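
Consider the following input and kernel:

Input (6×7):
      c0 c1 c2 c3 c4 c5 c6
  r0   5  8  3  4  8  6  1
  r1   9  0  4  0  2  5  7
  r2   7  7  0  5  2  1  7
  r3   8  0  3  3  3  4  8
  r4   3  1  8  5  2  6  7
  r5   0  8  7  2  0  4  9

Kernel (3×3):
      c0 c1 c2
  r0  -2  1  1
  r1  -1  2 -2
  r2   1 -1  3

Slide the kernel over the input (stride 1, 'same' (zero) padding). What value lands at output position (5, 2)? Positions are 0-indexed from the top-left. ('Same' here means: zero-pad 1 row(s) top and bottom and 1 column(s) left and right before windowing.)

The receptive field on the zero-padded input at this output position is [1 8 5 / 8 7 2 / 0 0 0]. Elementwise product with the kernel and sum: 1·-2 + 8·1 + 5·1 + 8·-1 + 7·2 + 2·-2 + 0·1 + 0·-1 + 0·3.

13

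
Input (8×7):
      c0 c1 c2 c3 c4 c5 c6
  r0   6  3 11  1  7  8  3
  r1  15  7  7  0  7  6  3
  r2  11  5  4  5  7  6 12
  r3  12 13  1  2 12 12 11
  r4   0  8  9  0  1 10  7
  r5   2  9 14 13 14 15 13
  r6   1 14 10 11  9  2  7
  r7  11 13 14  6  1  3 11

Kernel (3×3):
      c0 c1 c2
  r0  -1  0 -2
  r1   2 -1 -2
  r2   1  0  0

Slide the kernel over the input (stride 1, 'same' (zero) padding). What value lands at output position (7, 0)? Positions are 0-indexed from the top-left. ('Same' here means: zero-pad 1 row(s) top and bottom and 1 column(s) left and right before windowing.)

-65

The receptive field on the zero-padded input at this output position is [0 1 14 / 0 11 13 / 0 0 0]. Elementwise product with the kernel and sum: 0·-1 + 14·-2 + 0·2 + 11·-1 + 13·-2 + 0·1.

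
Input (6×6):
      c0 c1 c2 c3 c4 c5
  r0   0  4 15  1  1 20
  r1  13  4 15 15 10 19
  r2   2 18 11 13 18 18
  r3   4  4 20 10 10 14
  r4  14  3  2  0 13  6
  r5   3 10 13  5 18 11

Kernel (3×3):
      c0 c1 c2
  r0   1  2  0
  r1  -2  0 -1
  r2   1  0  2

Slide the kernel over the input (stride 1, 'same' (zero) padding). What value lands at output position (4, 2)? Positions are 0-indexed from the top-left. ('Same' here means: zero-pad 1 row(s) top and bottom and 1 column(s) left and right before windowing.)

58

The receptive field on the zero-padded input at this output position is [4 20 10 / 3 2 0 / 10 13 5]. Elementwise product with the kernel and sum: 4·1 + 20·2 + 3·-2 + 0·-1 + 10·1 + 5·2.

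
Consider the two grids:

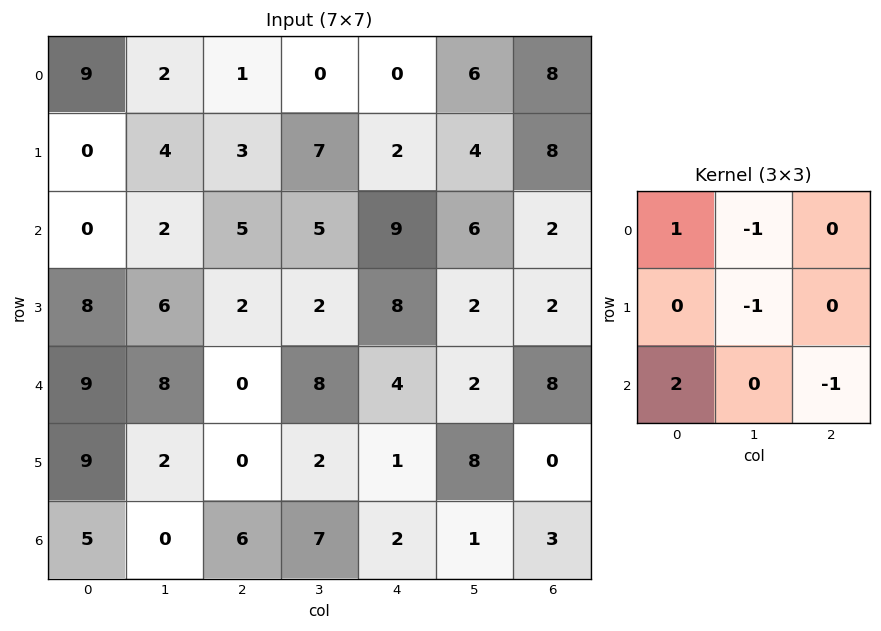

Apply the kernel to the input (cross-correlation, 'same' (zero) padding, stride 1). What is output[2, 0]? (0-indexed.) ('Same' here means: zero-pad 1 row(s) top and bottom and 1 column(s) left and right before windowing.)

The receptive field on the zero-padded input at this output position is [0 0 4 / 0 0 2 / 0 8 6]. Elementwise product with the kernel and sum: 0·1 + 0·-1 + 0·-1 + 0·2 + 6·-1.

-6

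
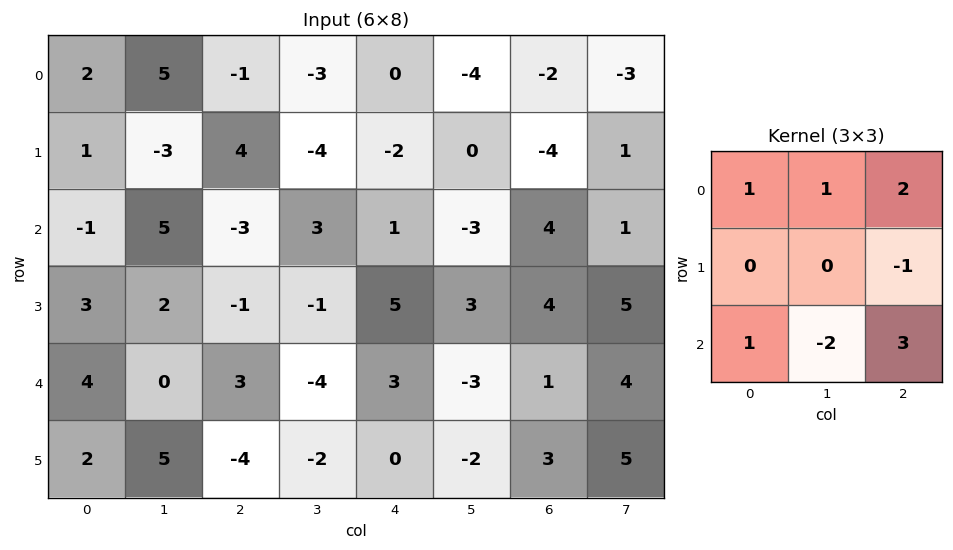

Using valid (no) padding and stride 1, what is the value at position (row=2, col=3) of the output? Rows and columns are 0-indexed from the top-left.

-24

The receptive field on the input at this output position is [3 1 -3 / -1 5 3 / -4 3 -3]. Elementwise product with the kernel and sum: 3·1 + 1·1 + -3·2 + 3·-1 + -4·1 + 3·-2 + -3·3.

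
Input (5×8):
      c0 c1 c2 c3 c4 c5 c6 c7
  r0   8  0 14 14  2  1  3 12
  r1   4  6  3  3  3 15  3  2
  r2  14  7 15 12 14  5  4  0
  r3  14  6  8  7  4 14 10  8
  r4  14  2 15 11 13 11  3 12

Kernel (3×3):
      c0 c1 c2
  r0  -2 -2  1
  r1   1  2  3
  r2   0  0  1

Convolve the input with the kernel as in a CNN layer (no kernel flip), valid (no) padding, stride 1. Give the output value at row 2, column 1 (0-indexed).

22

The receptive field on the input at this output position is [7 15 12 / 6 8 7 / 2 15 11]. Elementwise product with the kernel and sum: 7·-2 + 15·-2 + 12·1 + 6·1 + 8·2 + 7·3 + 11·1.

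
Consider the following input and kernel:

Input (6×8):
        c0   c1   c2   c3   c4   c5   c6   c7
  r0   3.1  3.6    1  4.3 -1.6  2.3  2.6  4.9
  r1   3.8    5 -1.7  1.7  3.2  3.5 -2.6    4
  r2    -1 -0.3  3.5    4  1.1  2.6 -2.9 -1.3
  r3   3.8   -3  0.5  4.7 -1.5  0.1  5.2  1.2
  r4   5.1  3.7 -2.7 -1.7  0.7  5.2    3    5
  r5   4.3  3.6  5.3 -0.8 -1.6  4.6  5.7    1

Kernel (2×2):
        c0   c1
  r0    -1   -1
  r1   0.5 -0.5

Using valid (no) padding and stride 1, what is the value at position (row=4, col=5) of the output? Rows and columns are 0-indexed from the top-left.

-8.75

The receptive field on the input at this output position is [5.2 3 / 4.6 5.7]. Elementwise product with the kernel and sum: 5.2·-1 + 3·-1 + 4.6·0.5 + 5.7·-0.5.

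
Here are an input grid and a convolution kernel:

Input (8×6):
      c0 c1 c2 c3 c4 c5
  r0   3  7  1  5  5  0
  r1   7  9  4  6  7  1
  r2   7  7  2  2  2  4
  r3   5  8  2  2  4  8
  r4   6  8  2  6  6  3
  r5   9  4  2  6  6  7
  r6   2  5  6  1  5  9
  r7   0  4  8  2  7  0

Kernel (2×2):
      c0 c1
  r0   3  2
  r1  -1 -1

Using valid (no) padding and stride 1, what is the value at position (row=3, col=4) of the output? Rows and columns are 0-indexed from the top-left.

The receptive field on the input at this output position is [4 8 / 6 3]. Elementwise product with the kernel and sum: 4·3 + 8·2 + 6·-1 + 3·-1.

19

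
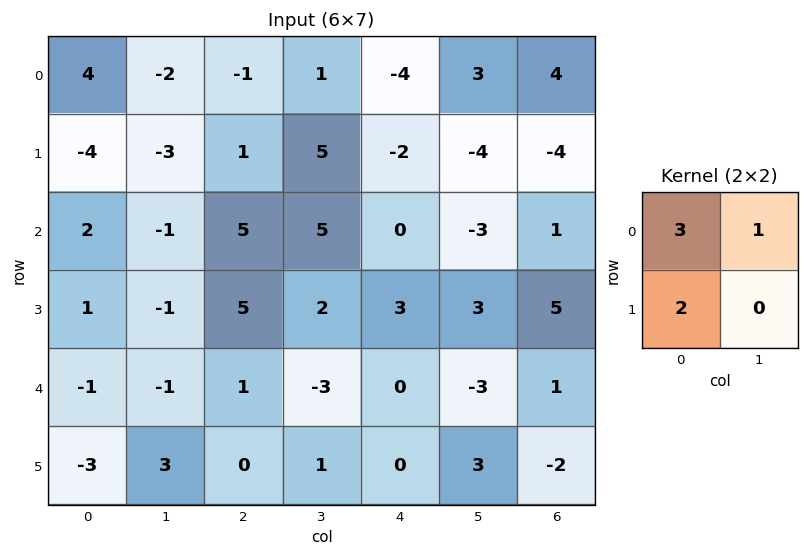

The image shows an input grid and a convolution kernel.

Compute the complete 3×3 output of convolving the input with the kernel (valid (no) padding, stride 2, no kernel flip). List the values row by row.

Output[0,0]: The receptive field on the input at this output position is [4 -2 / -4 -3]. Elementwise product with the kernel and sum: 4·3 + -2·1 + -4·2.

2 0 -13
7 30 3
-10 0 -3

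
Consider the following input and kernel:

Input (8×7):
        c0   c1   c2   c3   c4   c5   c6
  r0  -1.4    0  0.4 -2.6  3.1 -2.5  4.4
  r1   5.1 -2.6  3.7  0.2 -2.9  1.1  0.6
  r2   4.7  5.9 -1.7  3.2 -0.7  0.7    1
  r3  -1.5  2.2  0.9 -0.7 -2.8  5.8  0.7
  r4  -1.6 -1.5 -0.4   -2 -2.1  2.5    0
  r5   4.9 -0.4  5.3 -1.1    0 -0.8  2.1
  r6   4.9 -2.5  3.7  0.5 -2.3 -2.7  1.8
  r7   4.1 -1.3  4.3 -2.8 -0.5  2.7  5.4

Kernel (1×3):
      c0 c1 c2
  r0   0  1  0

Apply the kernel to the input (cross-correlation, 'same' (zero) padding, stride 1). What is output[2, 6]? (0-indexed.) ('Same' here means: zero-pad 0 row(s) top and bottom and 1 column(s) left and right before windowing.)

1

The receptive field on the zero-padded input at this output position is [0.7 1 0]. Elementwise product with the kernel and sum: 1·1.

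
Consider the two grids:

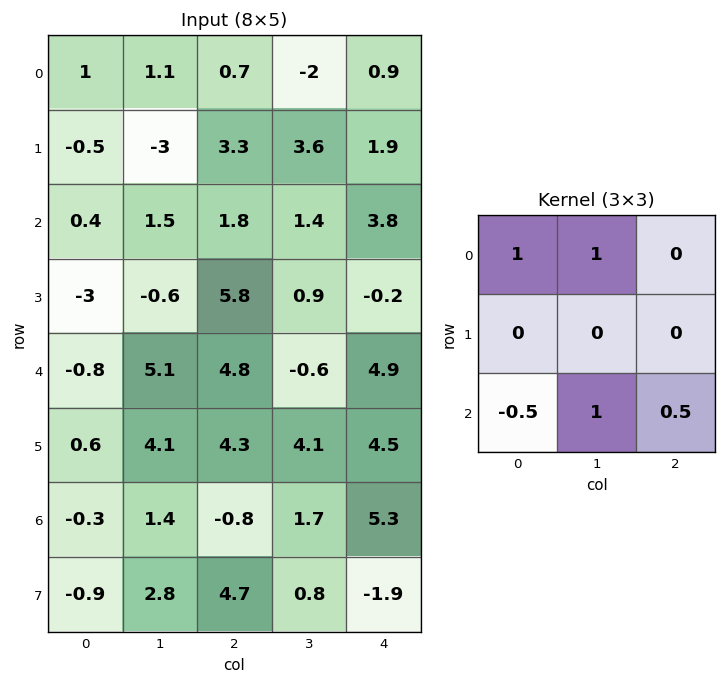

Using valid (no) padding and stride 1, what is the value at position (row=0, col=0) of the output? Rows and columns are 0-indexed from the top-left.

4.3

The receptive field on the input at this output position is [1 1.1 0.7 / -0.5 -3 3.3 / 0.4 1.5 1.8]. Elementwise product with the kernel and sum: 1·1 + 1.1·1 + 0.4·-0.5 + 1.5·1 + 1.8·0.5.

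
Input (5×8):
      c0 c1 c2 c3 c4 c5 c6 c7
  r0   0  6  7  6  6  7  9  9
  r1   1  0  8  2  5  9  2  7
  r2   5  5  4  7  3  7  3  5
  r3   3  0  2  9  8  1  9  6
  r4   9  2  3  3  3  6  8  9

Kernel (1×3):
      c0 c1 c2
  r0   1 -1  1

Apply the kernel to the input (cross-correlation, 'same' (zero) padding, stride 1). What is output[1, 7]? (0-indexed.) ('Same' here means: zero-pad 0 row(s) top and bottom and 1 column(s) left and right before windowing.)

The receptive field on the zero-padded input at this output position is [2 7 0]. Elementwise product with the kernel and sum: 2·1 + 7·-1 + 0·1.

-5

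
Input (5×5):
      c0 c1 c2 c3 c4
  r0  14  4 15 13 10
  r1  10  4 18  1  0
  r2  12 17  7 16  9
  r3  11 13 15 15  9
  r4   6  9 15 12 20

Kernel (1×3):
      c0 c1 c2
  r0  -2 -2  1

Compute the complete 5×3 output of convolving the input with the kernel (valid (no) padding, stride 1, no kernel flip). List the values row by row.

Output[0,0]: The receptive field on the input at this output position is [14 4 15]. Elementwise product with the kernel and sum: 14·-2 + 4·-2 + 15·1.

-21 -25 -46
-10 -43 -38
-51 -32 -37
-33 -41 -51
-15 -36 -34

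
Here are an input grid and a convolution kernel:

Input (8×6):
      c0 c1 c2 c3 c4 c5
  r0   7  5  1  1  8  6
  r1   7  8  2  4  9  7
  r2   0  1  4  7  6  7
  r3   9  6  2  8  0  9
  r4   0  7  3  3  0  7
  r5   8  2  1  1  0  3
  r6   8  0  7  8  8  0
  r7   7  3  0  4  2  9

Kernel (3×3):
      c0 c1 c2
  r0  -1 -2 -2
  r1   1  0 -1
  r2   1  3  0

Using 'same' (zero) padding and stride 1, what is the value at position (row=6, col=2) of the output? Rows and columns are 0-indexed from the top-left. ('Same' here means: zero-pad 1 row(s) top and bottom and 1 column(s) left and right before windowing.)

The receptive field on the zero-padded input at this output position is [2 1 1 / 0 7 8 / 3 0 4]. Elementwise product with the kernel and sum: 2·-1 + 1·-2 + 1·-2 + 0·1 + 8·-1 + 3·1 + 0·3.

-11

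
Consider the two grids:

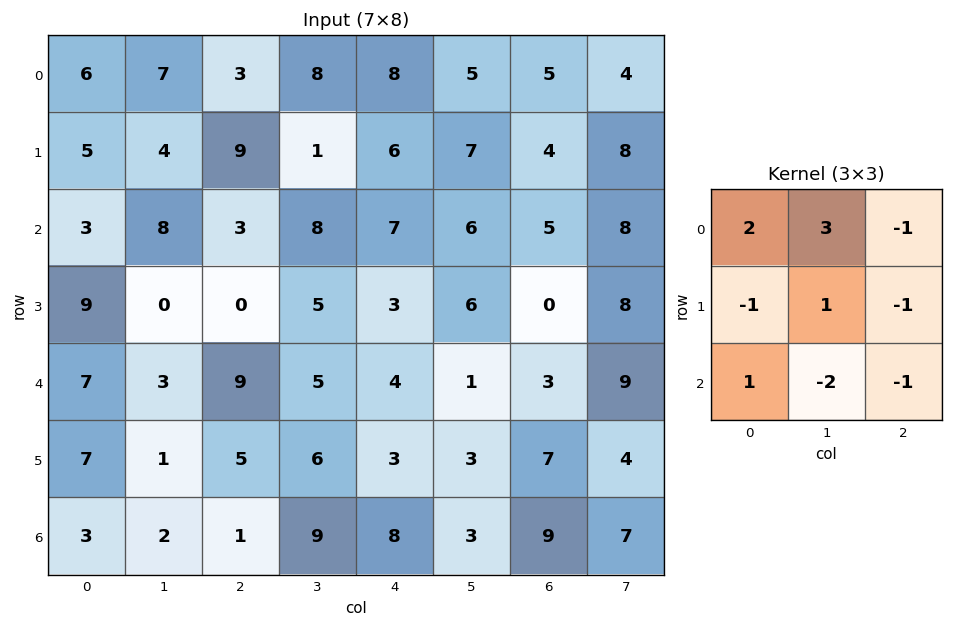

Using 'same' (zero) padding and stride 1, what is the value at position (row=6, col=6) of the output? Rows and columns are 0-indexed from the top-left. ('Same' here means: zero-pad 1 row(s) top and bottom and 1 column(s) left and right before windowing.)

22

The receptive field on the zero-padded input at this output position is [3 7 4 / 3 9 7 / 0 0 0]. Elementwise product with the kernel and sum: 3·2 + 7·3 + 4·-1 + 3·-1 + 9·1 + 7·-1 + 0·1 + 0·-2 + 0·-1.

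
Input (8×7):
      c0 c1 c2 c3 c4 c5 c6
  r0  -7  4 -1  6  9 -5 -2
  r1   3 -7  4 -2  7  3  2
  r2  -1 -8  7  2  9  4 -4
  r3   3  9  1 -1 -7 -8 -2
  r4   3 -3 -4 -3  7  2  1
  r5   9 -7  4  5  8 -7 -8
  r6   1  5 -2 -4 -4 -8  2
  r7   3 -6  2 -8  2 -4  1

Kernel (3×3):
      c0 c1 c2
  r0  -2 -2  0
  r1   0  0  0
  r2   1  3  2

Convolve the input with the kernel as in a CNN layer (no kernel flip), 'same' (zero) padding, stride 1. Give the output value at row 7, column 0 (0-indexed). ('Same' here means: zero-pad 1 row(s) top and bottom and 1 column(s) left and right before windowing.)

The receptive field on the zero-padded input at this output position is [0 1 5 / 0 3 -6 / 0 0 0]. Elementwise product with the kernel and sum: 0·-2 + 1·-2 + 0·1 + 0·3 + 0·2.

-2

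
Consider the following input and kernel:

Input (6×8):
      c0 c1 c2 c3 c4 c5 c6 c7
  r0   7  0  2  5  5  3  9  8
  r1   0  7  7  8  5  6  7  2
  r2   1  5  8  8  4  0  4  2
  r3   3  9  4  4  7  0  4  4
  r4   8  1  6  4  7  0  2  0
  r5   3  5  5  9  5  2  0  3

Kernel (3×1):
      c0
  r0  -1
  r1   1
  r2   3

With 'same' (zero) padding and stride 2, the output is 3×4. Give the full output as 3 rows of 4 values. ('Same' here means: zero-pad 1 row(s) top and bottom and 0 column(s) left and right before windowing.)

7 23 20 30
10 13 20 9
14 17 15 -2

Output[0,0]: The receptive field on the zero-padded input at this output position is [0 / 7 / 0]. Elementwise product with the kernel and sum: 0·-1 + 7·1 + 0·3.
Output[0,1]: The receptive field on the zero-padded input at this output position is [0 / 2 / 7]. Elementwise product with the kernel and sum: 0·-1 + 2·1 + 7·3.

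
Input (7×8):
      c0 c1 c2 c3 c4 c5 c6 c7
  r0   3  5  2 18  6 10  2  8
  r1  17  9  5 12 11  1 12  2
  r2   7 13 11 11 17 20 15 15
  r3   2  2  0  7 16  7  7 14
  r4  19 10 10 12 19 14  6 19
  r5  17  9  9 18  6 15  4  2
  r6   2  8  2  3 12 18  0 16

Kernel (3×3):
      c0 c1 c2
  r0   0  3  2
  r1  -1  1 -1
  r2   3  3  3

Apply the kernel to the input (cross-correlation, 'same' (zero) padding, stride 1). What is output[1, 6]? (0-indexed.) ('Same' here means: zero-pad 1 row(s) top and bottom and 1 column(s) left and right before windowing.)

181

The receptive field on the zero-padded input at this output position is [10 2 8 / 1 12 2 / 20 15 15]. Elementwise product with the kernel and sum: 2·3 + 8·2 + 1·-1 + 12·1 + 2·-1 + 20·3 + 15·3 + 15·3.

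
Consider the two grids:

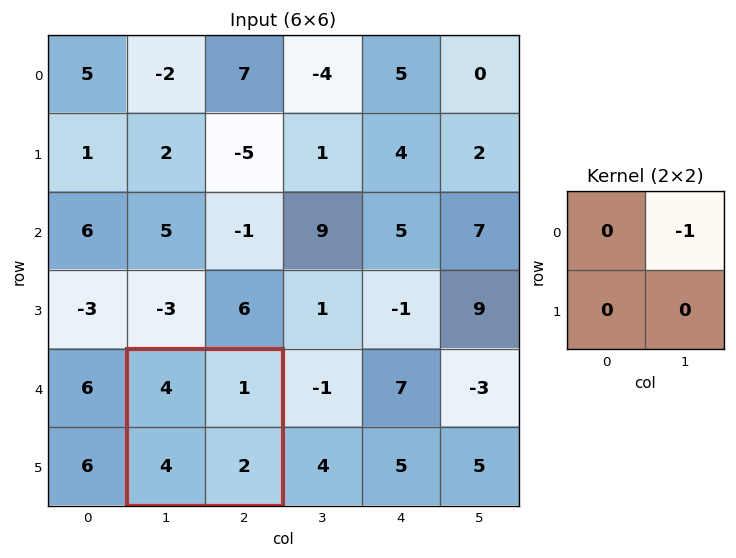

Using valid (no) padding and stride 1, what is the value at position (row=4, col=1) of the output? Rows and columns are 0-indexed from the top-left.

The receptive field on the input at this output position is [4 1 / 4 2]. Elementwise product with the kernel and sum: 1·-1.

-1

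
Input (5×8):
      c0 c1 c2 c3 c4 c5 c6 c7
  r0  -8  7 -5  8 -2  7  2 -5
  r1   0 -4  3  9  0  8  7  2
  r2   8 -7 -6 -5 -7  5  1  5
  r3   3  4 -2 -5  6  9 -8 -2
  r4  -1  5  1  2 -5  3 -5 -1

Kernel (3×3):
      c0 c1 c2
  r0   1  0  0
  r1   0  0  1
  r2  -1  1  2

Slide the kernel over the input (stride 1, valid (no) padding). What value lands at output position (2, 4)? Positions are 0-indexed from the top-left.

-17

The receptive field on the input at this output position is [-7 5 1 / 6 9 -8 / -5 3 -5]. Elementwise product with the kernel and sum: -7·1 + -8·1 + -5·-1 + 3·1 + -5·2.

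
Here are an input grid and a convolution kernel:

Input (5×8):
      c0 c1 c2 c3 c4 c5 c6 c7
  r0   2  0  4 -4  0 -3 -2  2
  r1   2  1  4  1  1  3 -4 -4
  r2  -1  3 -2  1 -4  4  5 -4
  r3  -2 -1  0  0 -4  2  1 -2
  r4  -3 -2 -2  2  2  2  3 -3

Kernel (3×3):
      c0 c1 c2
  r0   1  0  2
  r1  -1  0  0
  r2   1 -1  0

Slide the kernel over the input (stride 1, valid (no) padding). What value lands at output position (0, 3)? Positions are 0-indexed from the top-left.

-6

The receptive field on the input at this output position is [-4 0 -3 / 1 1 3 / 1 -4 4]. Elementwise product with the kernel and sum: -4·1 + -3·2 + 1·-1 + 1·1 + -4·-1.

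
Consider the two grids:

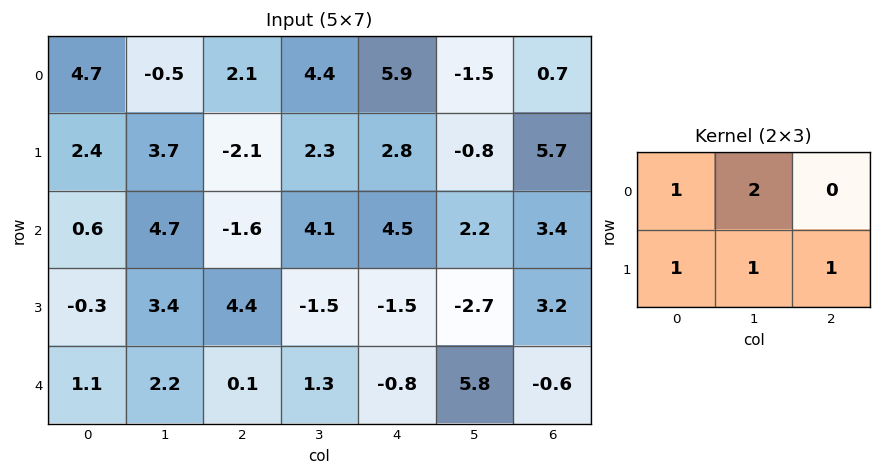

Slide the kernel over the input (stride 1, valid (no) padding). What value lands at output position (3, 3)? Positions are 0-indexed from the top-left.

The receptive field on the input at this output position is [-1.5 -1.5 -2.7 / 1.3 -0.8 5.8]. Elementwise product with the kernel and sum: -1.5·1 + -1.5·2 + 1.3·1 + -0.8·1 + 5.8·1.

1.8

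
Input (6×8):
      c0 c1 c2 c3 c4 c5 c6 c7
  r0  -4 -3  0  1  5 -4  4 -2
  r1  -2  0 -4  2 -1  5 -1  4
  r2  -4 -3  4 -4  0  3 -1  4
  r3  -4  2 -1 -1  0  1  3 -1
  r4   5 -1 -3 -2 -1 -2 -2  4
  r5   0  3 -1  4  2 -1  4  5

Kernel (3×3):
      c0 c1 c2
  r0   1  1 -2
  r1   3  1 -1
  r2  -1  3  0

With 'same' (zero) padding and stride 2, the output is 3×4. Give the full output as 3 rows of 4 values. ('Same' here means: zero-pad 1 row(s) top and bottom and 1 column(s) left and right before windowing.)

Output[0,0]: The receptive field on the zero-padded input at this output position is [0 0 0 / 0 -4 -3 / 0 -2 0]. Elementwise product with the kernel and sum: 0·1 + 0·1 + 0·-2 + 0·3 + -4·1 + -3·-1 + 0·-1 + -2·3.
Output[0,1]: The receptive field on the zero-padded input at this output position is [0 0 0 / -3 0 1 / 0 -4 2]. Elementwise product with the kernel and sum: 0·1 + 0·1 + 0·-2 + -3·3 + 0·1 + 1·-1 + 0·-1 + -4·3.

-7 -22 7 -14
-15 -14 -23 8
-2 -7 -6 7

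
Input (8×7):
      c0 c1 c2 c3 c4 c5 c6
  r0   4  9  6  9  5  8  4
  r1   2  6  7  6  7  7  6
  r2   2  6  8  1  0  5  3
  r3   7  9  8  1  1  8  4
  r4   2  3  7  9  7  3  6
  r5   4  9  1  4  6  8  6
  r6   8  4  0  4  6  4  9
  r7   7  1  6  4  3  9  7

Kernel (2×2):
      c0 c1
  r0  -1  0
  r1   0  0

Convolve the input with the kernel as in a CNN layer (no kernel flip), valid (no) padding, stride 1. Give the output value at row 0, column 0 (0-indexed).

The receptive field on the input at this output position is [4 9 / 2 6]. Elementwise product with the kernel and sum: 4·-1.

-4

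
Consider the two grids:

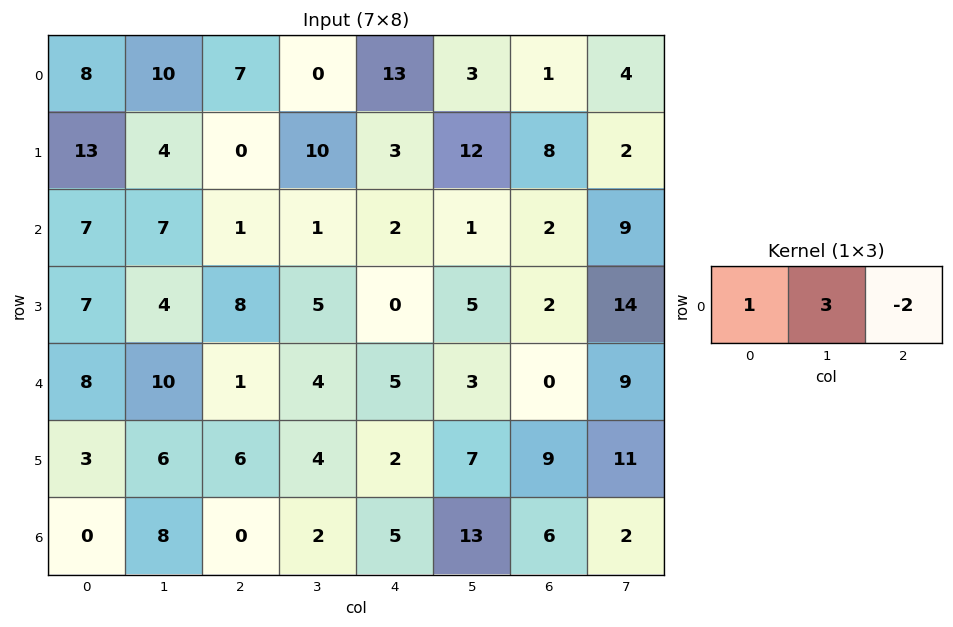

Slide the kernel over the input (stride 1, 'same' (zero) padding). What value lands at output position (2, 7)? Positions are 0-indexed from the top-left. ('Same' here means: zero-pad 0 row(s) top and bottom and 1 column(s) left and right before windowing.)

29

The receptive field on the zero-padded input at this output position is [2 9 0]. Elementwise product with the kernel and sum: 2·1 + 9·3 + 0·-2.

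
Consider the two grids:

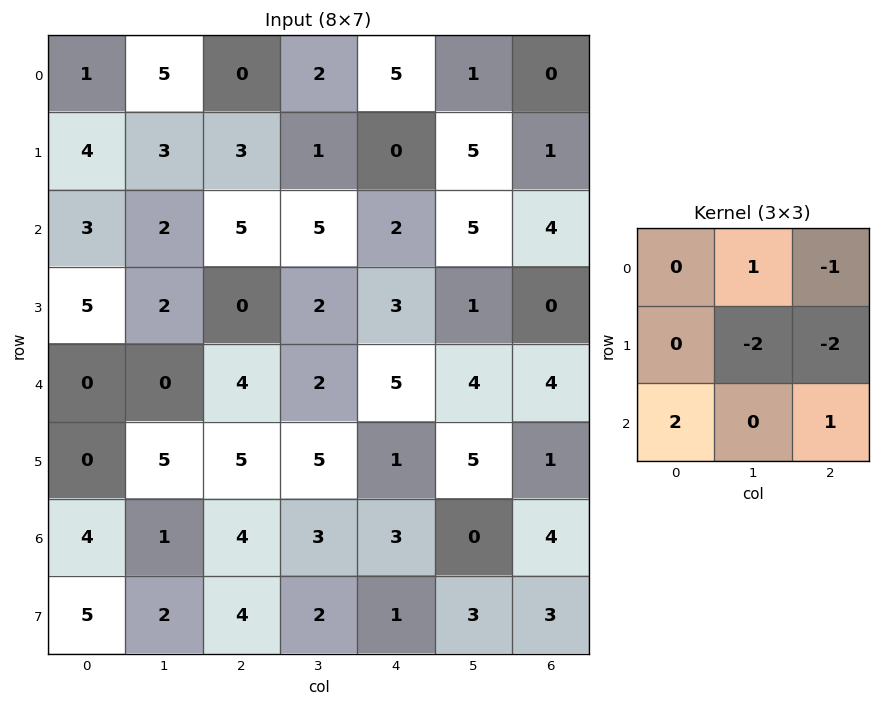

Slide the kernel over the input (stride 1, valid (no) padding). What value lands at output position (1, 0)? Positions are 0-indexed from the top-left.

-4

The receptive field on the input at this output position is [4 3 3 / 3 2 5 / 5 2 0]. Elementwise product with the kernel and sum: 3·1 + 3·-1 + 2·-2 + 5·-2 + 5·2 + 0·1.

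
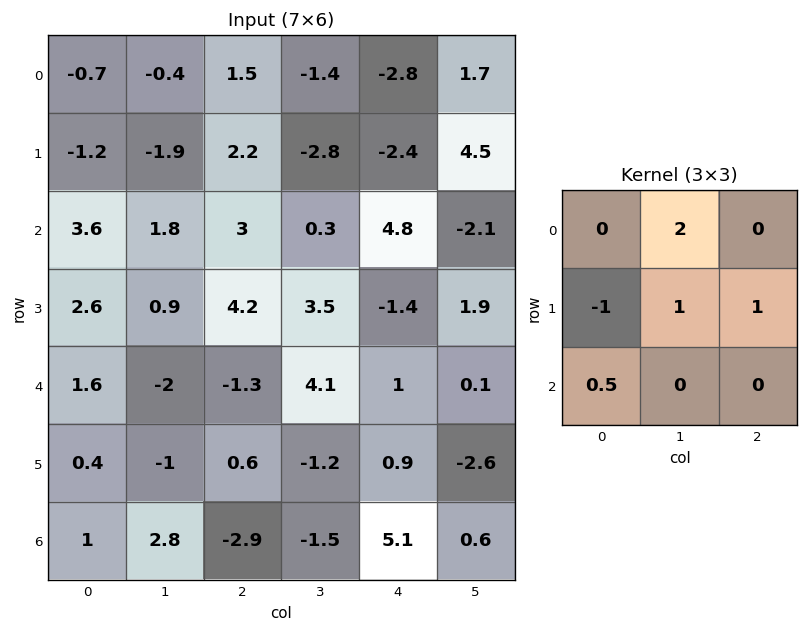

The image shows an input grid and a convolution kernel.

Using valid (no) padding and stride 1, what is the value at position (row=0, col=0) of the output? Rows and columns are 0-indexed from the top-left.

2.5

The receptive field on the input at this output position is [-0.7 -0.4 1.5 / -1.2 -1.9 2.2 / 3.6 1.8 3]. Elementwise product with the kernel and sum: -0.4·2 + -1.2·-1 + -1.9·1 + 2.2·1 + 3.6·0.5.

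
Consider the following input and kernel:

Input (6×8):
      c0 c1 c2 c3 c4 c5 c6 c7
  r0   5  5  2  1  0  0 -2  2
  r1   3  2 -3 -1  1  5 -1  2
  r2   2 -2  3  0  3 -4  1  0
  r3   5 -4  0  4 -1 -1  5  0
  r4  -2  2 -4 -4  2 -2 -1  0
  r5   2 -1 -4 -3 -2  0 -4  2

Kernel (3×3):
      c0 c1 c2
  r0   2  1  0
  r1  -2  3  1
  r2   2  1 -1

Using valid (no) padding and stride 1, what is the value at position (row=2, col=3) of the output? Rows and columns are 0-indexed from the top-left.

The receptive field on the input at this output position is [0 3 -4 / 4 -1 -1 / -4 2 -2]. Elementwise product with the kernel and sum: 0·2 + 3·1 + 4·-2 + -1·3 + -1·1 + -4·2 + 2·1 + -2·-1.

-13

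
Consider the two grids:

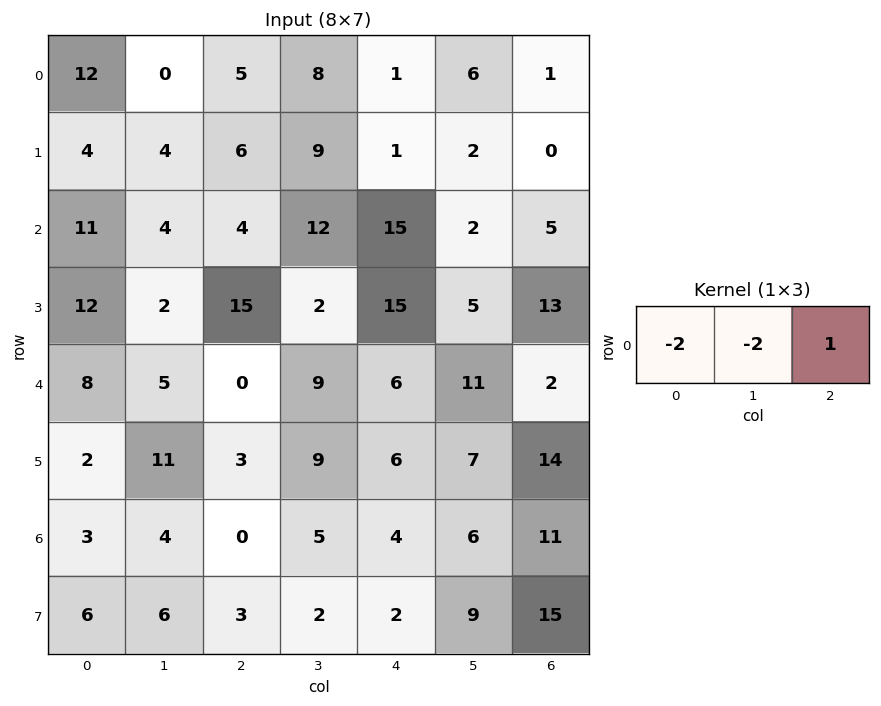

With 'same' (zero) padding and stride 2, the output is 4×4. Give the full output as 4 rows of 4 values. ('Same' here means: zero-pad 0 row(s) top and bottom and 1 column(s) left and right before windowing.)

-24 -2 -12 -14
-18 -4 -52 -14
-11 -1 -19 -26
-2 -3 -12 -34

Output[0,0]: The receptive field on the zero-padded input at this output position is [0 12 0]. Elementwise product with the kernel and sum: 0·-2 + 12·-2 + 0·1.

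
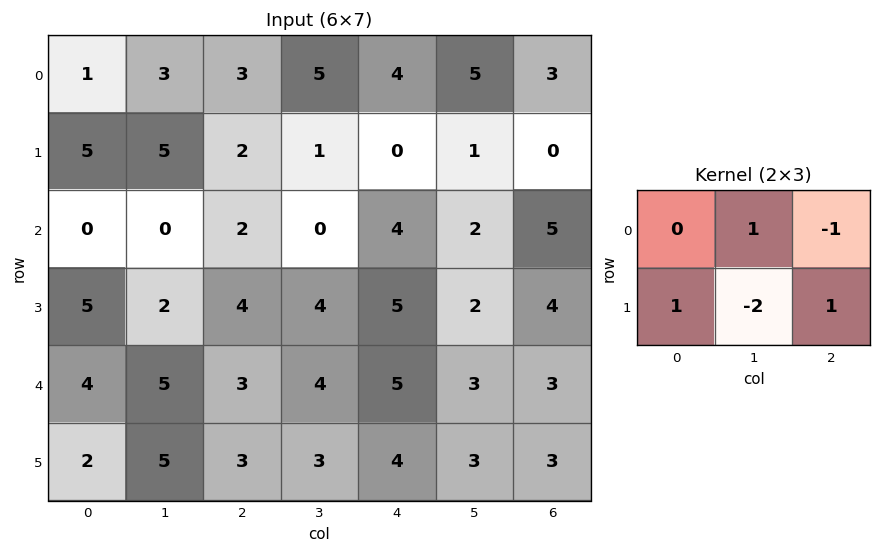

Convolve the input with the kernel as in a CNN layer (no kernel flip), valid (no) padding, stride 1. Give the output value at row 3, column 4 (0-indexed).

The receptive field on the input at this output position is [5 2 4 / 5 3 3]. Elementwise product with the kernel and sum: 2·1 + 4·-1 + 5·1 + 3·-2 + 3·1.

0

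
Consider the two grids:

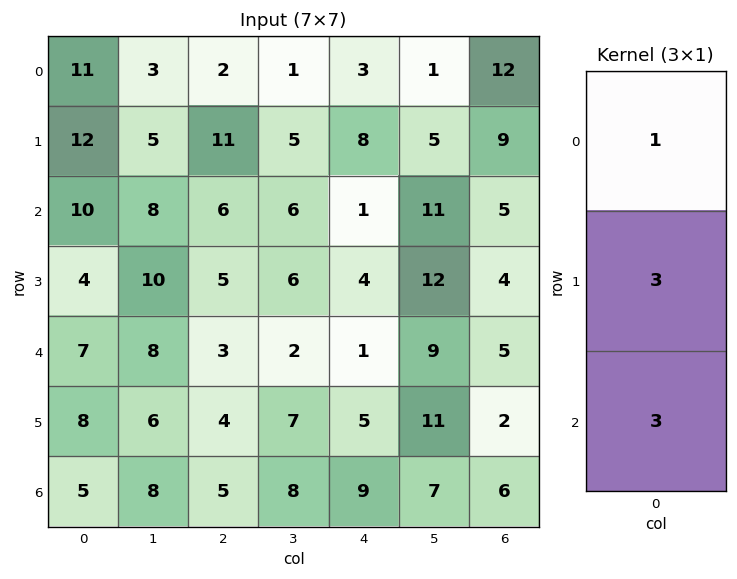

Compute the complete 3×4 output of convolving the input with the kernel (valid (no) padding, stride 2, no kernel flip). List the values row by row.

77 53 30 54
43 30 16 32
46 30 43 29

Output[0,0]: The receptive field on the input at this output position is [11 / 12 / 10]. Elementwise product with the kernel and sum: 11·1 + 12·3 + 10·3.
Output[0,1]: The receptive field on the input at this output position is [2 / 11 / 6]. Elementwise product with the kernel and sum: 2·1 + 11·3 + 6·3.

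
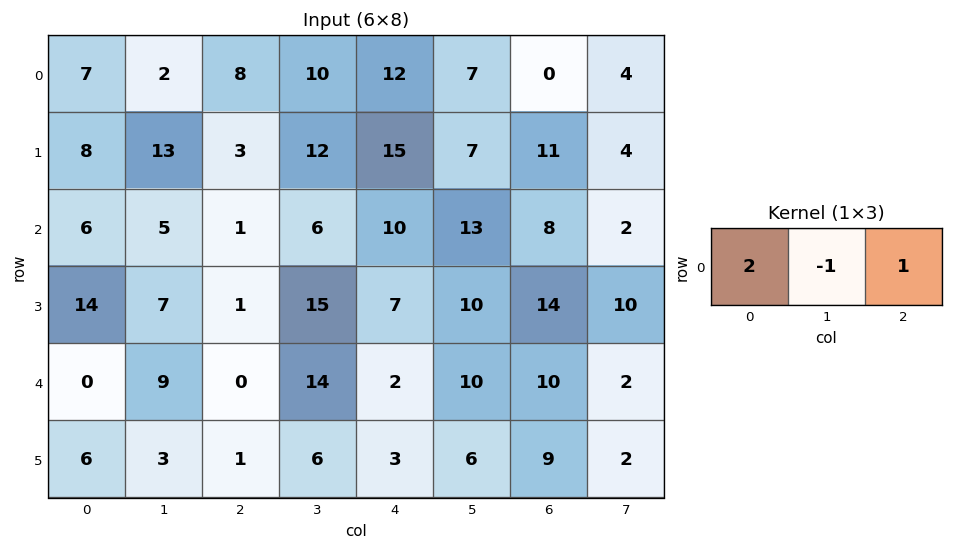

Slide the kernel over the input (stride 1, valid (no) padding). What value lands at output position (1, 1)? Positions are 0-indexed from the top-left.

The receptive field on the input at this output position is [13 3 12]. Elementwise product with the kernel and sum: 13·2 + 3·-1 + 12·1.

35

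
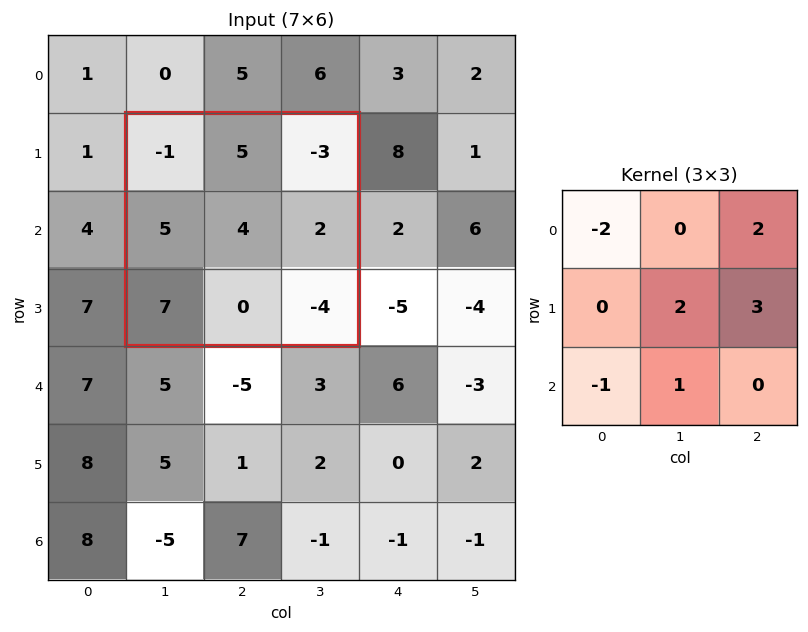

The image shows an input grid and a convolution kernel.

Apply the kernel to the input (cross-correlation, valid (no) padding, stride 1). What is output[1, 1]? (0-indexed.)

3

The receptive field on the input at this output position is [-1 5 -3 / 5 4 2 / 7 0 -4]. Elementwise product with the kernel and sum: -1·-2 + -3·2 + 4·2 + 2·3 + 7·-1 + 0·1.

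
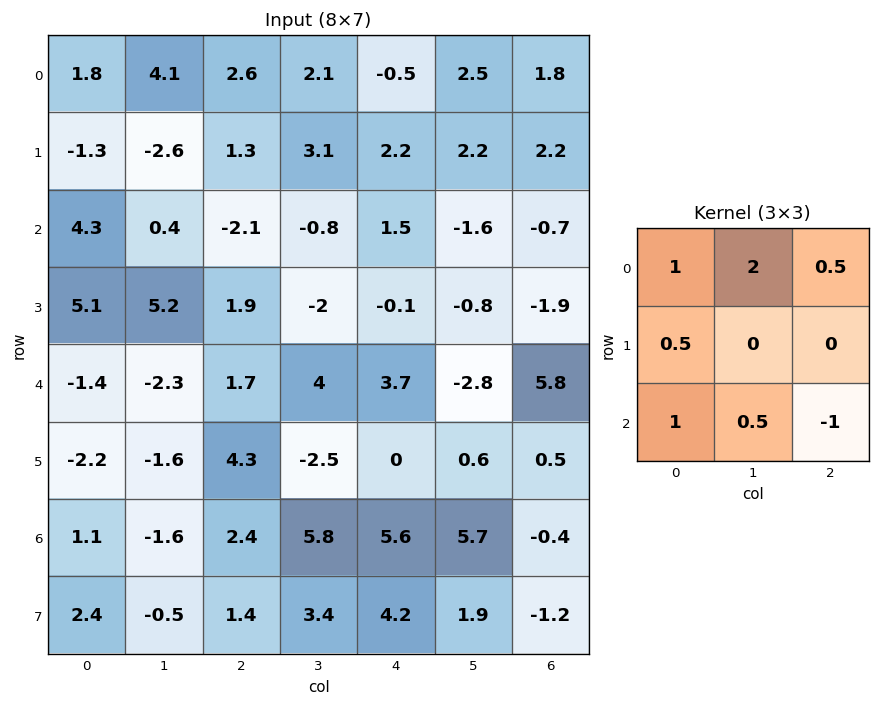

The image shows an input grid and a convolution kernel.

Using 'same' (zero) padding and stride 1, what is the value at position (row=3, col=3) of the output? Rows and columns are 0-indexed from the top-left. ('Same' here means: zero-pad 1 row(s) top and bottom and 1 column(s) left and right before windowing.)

-2

The receptive field on the zero-padded input at this output position is [-2.1 -0.8 1.5 / 1.9 -2 -0.1 / 1.7 4 3.7]. Elementwise product with the kernel and sum: -2.1·1 + -0.8·2 + 1.5·0.5 + 1.9·0.5 + 1.7·1 + 4·0.5 + 3.7·-1.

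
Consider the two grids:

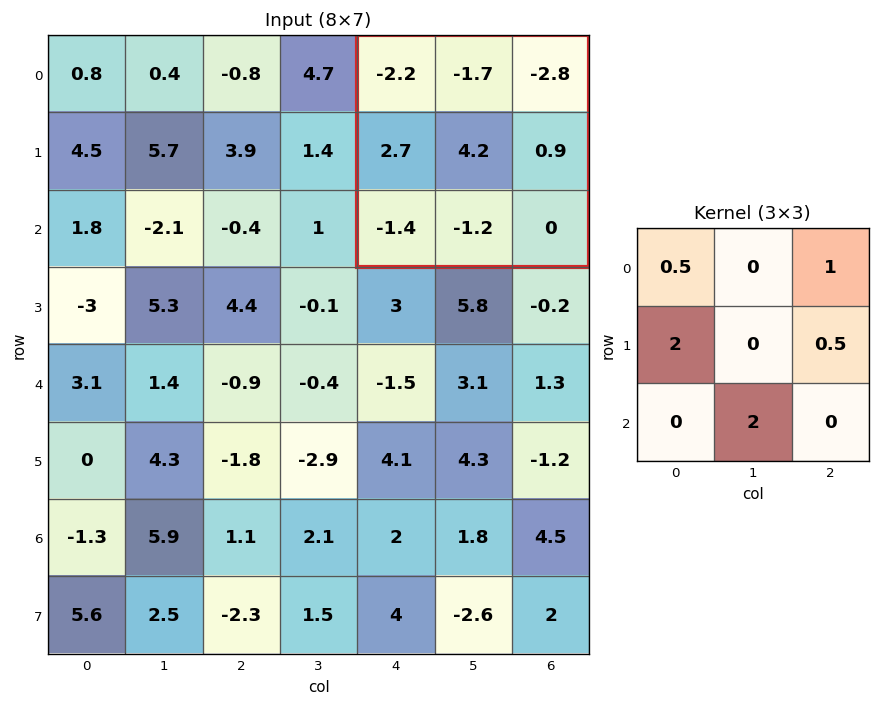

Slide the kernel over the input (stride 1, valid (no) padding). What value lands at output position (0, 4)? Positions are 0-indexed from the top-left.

-0.45

The receptive field on the input at this output position is [-2.2 -1.7 -2.8 / 2.7 4.2 0.9 / -1.4 -1.2 0]. Elementwise product with the kernel and sum: -2.2·0.5 + -2.8·1 + 2.7·2 + 0.9·0.5 + -1.2·2.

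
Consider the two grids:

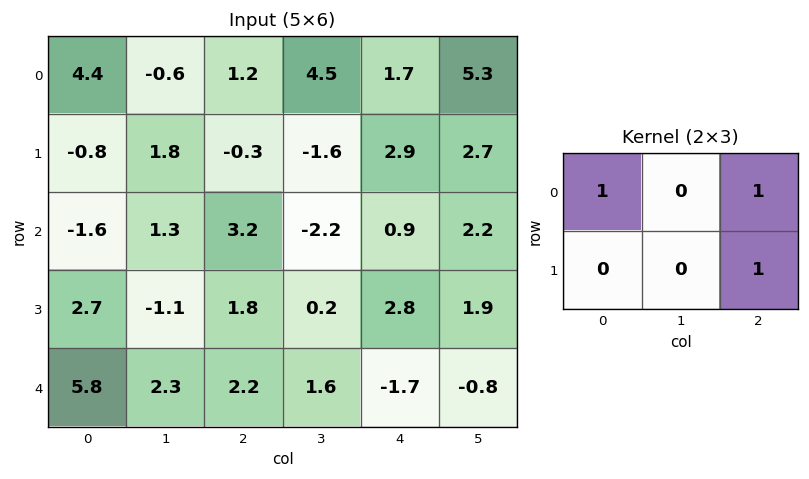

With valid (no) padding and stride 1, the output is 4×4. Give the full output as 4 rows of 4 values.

Output[0,0]: The receptive field on the input at this output position is [4.4 -0.6 1.2 / -0.8 1.8 -0.3]. Elementwise product with the kernel and sum: 4.4·1 + 1.2·1 + -0.3·1.

5.3 2.3 5.8 12.5
2.1 -2 3.5 3.3
3.4 -0.7 6.9 1.9
6.7 0.7 2.9 1.3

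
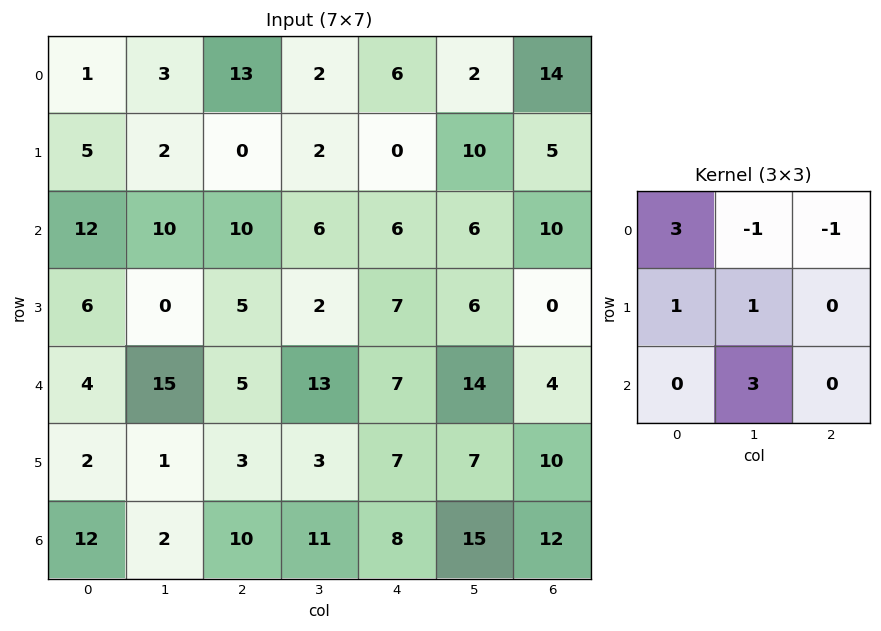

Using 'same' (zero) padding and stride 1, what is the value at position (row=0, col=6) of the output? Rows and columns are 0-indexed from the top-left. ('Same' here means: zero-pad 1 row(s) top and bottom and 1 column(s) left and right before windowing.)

31

The receptive field on the zero-padded input at this output position is [0 0 0 / 2 14 0 / 10 5 0]. Elementwise product with the kernel and sum: 0·3 + 0·-1 + 0·-1 + 2·1 + 14·1 + 5·3.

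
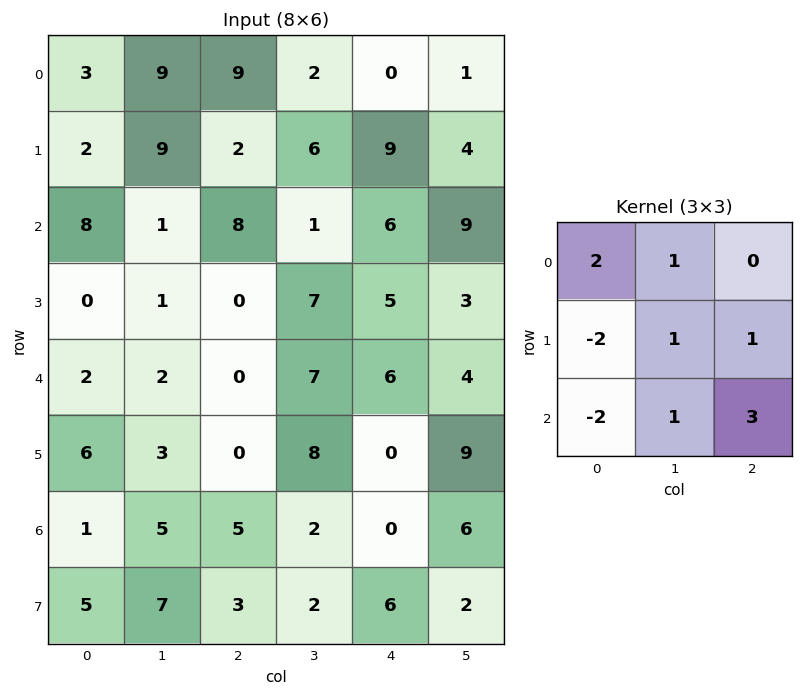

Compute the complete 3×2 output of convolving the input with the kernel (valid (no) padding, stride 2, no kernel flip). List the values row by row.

Output[0,0]: The receptive field on the input at this output position is [3 9 9 / 2 9 2 / 8 1 8]. Elementwise product with the kernel and sum: 3·2 + 9·1 + 2·-2 + 9·1 + 2·1 + 8·-2 + 1·1 + 8·3.

31 34
16 54
15 7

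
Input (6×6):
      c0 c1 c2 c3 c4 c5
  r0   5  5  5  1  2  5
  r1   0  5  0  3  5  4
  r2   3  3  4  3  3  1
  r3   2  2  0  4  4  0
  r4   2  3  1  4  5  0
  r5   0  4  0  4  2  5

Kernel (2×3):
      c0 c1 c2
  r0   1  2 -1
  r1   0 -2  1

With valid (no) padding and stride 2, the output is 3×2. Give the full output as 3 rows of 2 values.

Output[0,0]: The receptive field on the input at this output position is [5 5 5 / 0 5 0]. Elementwise product with the kernel and sum: 5·1 + 5·2 + 5·-1 + 5·-2 + 0·1.

0 4
1 3
-1 -2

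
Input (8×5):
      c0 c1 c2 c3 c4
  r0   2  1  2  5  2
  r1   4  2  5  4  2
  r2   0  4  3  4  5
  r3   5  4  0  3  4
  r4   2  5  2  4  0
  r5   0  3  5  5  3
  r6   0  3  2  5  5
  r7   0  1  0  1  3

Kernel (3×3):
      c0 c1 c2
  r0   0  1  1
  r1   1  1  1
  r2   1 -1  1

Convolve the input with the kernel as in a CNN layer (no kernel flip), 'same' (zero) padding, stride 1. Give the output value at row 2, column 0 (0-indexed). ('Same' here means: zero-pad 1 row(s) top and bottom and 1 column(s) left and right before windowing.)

9

The receptive field on the zero-padded input at this output position is [0 4 2 / 0 0 4 / 0 5 4]. Elementwise product with the kernel and sum: 4·1 + 2·1 + 0·1 + 0·1 + 4·1 + 0·1 + 5·-1 + 4·1.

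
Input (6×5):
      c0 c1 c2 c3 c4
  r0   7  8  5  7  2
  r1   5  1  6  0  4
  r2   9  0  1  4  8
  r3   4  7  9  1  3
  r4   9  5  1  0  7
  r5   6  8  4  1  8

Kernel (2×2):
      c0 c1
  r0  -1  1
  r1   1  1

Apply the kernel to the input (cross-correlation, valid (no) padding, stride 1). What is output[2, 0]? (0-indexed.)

The receptive field on the input at this output position is [9 0 / 4 7]. Elementwise product with the kernel and sum: 9·-1 + 0·1 + 4·1 + 7·1.

2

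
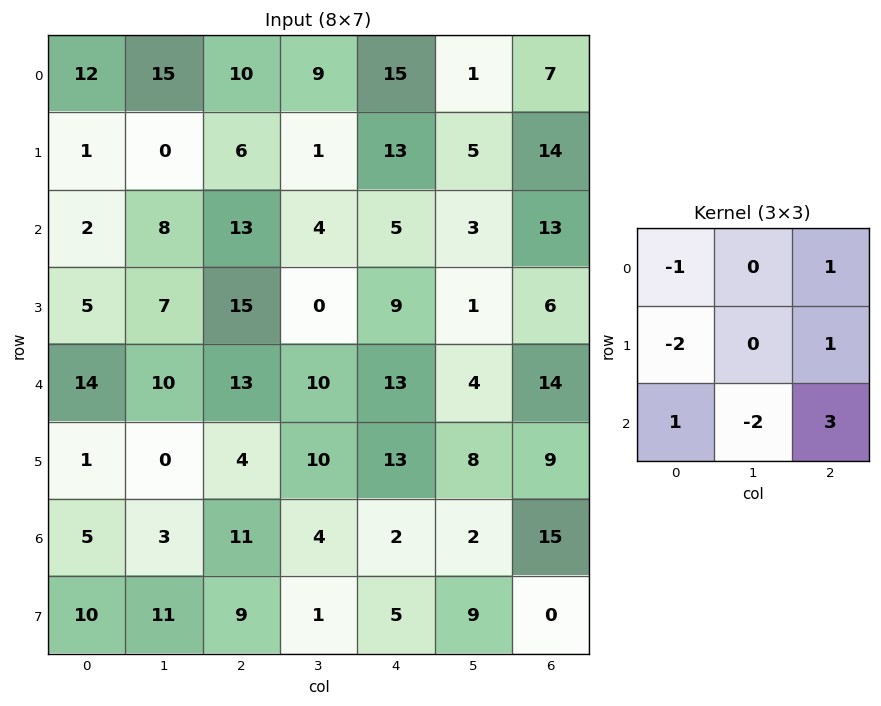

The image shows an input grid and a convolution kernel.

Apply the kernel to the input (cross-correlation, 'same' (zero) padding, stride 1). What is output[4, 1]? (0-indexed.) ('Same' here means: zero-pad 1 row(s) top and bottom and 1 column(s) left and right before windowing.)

8

The receptive field on the zero-padded input at this output position is [5 7 15 / 14 10 13 / 1 0 4]. Elementwise product with the kernel and sum: 5·-1 + 15·1 + 14·-2 + 13·1 + 1·1 + 0·-2 + 4·3.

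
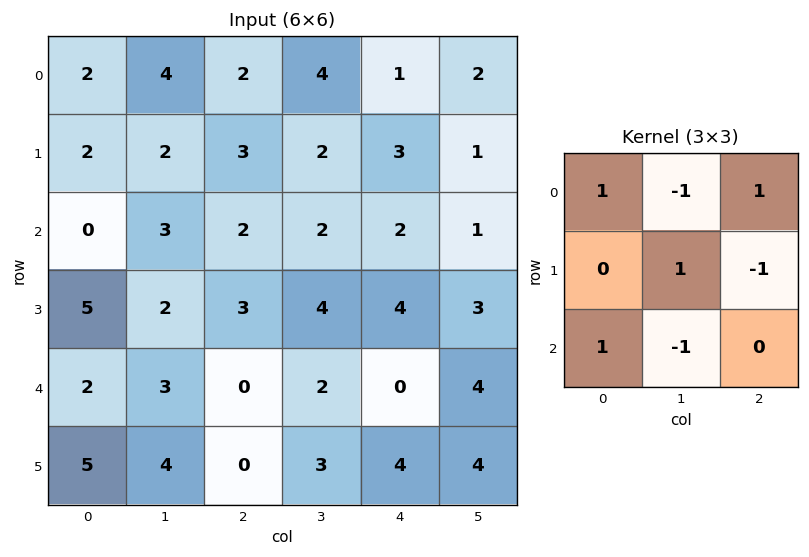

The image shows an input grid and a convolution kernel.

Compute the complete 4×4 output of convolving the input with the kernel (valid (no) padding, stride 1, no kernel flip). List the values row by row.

-4 8 -2 7
7 0 3 1
-3 5 0 4
10 5 2 -2

Output[0,0]: The receptive field on the input at this output position is [2 4 2 / 2 2 3 / 0 3 2]. Elementwise product with the kernel and sum: 2·1 + 4·-1 + 2·1 + 2·1 + 3·-1 + 0·1 + 3·-1.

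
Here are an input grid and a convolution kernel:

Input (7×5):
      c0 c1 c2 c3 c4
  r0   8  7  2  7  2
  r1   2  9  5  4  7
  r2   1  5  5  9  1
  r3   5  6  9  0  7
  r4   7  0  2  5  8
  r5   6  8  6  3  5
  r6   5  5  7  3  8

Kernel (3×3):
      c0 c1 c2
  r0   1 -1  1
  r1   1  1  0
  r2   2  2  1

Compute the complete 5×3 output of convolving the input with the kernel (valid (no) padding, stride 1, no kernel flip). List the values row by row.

Output[0,0]: The receptive field on the input at this output position is [8 7 2 / 2 9 5 / 1 5 5]. Elementwise product with the kernel and sum: 8·1 + 7·-1 + 2·1 + 2·1 + 9·1 + 1·2 + 5·2 + 5·1.
Output[0,1]: The receptive field on the input at this output position is [7 2 7 / 9 5 4 / 5 5 9]. Elementwise product with the kernel and sum: 7·1 + 2·-1 + 7·1 + 9·1 + 5·1 + 5·2 + 5·2 + 9·1.

31 55 35
35 48 47
28 33 28
49 30 46
50 44 42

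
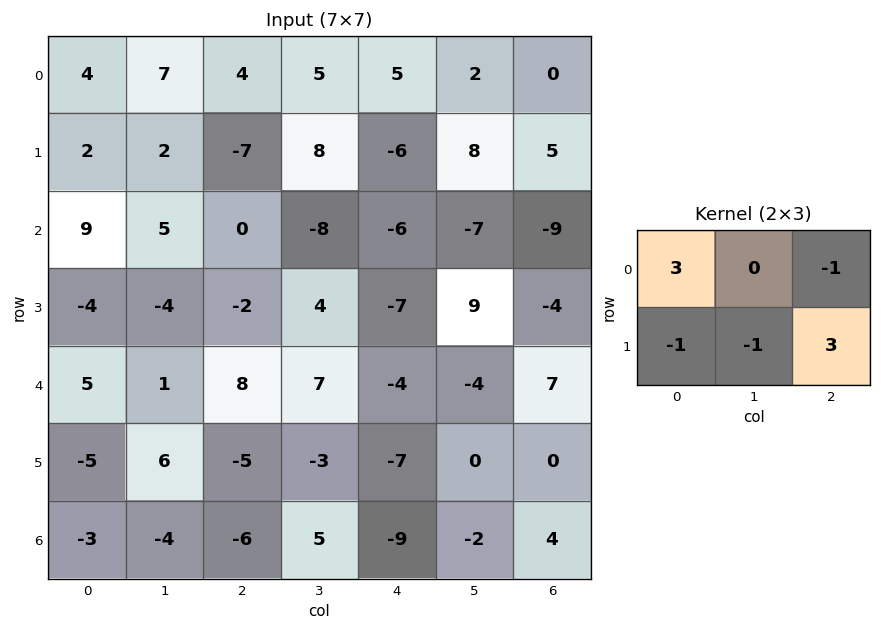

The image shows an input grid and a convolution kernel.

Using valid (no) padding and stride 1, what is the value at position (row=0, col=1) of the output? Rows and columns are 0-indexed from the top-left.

The receptive field on the input at this output position is [7 4 5 / 2 -7 8]. Elementwise product with the kernel and sum: 7·3 + 5·-1 + 2·-1 + -7·-1 + 8·3.

45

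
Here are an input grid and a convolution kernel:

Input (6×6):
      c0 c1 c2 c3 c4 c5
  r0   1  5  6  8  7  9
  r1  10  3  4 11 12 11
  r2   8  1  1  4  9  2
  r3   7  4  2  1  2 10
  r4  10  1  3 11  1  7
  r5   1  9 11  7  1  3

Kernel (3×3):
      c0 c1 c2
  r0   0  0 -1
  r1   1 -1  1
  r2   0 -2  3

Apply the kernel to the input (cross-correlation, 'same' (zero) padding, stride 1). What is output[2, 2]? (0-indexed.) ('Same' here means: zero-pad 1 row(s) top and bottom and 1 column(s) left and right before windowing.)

The receptive field on the zero-padded input at this output position is [3 4 11 / 1 1 4 / 4 2 1]. Elementwise product with the kernel and sum: 11·-1 + 1·1 + 1·-1 + 4·1 + 2·-2 + 1·3.

-8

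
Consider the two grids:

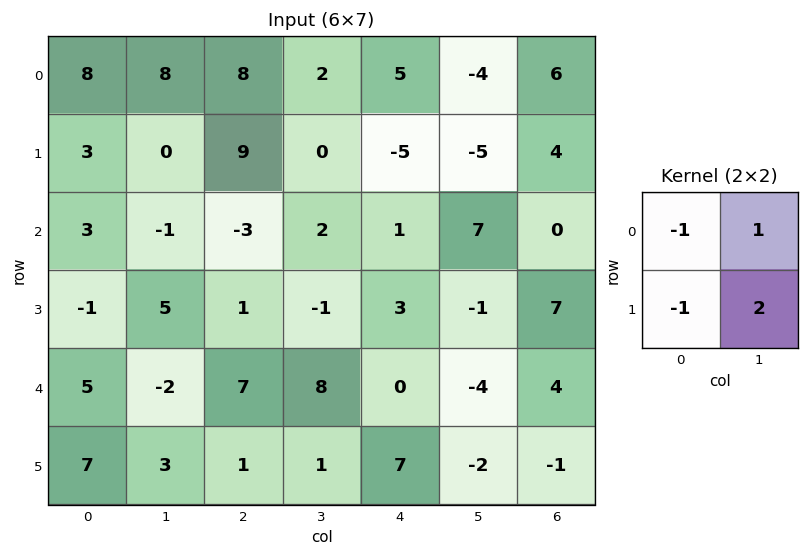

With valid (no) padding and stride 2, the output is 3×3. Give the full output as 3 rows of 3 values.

-3 -15 -14
7 2 1
-8 2 -15

Output[0,0]: The receptive field on the input at this output position is [8 8 / 3 0]. Elementwise product with the kernel and sum: 8·-1 + 8·1 + 3·-1 + 0·2.
Output[0,1]: The receptive field on the input at this output position is [8 2 / 9 0]. Elementwise product with the kernel and sum: 8·-1 + 2·1 + 9·-1 + 0·2.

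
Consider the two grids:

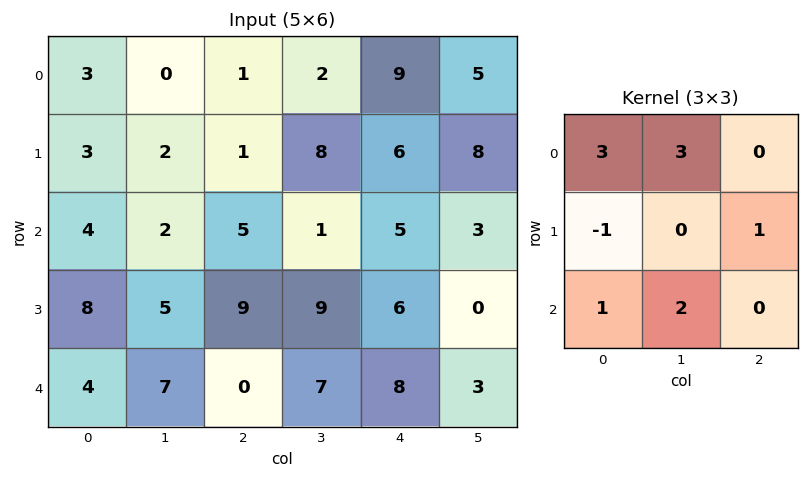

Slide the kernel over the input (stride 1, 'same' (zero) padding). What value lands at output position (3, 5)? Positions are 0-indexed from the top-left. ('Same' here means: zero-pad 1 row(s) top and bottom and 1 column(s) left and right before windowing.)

32

The receptive field on the zero-padded input at this output position is [5 3 0 / 6 0 0 / 8 3 0]. Elementwise product with the kernel and sum: 5·3 + 3·3 + 6·-1 + 0·1 + 8·1 + 3·2.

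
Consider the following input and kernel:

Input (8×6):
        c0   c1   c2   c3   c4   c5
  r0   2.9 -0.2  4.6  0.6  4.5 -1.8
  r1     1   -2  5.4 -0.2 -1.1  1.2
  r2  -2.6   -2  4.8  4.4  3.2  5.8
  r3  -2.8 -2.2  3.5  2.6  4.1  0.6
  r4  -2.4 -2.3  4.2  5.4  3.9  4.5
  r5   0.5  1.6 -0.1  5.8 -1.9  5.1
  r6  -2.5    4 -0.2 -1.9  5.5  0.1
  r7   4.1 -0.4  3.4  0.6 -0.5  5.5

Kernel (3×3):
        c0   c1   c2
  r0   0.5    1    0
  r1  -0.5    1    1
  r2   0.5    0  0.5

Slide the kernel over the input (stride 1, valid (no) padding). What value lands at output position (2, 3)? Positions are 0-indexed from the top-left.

13.75

The receptive field on the input at this output position is [4.4 3.2 5.8 / 2.6 4.1 0.6 / 5.4 3.9 4.5]. Elementwise product with the kernel and sum: 4.4·0.5 + 3.2·1 + 2.6·-0.5 + 4.1·1 + 0.6·1 + 5.4·0.5 + 4.5·0.5.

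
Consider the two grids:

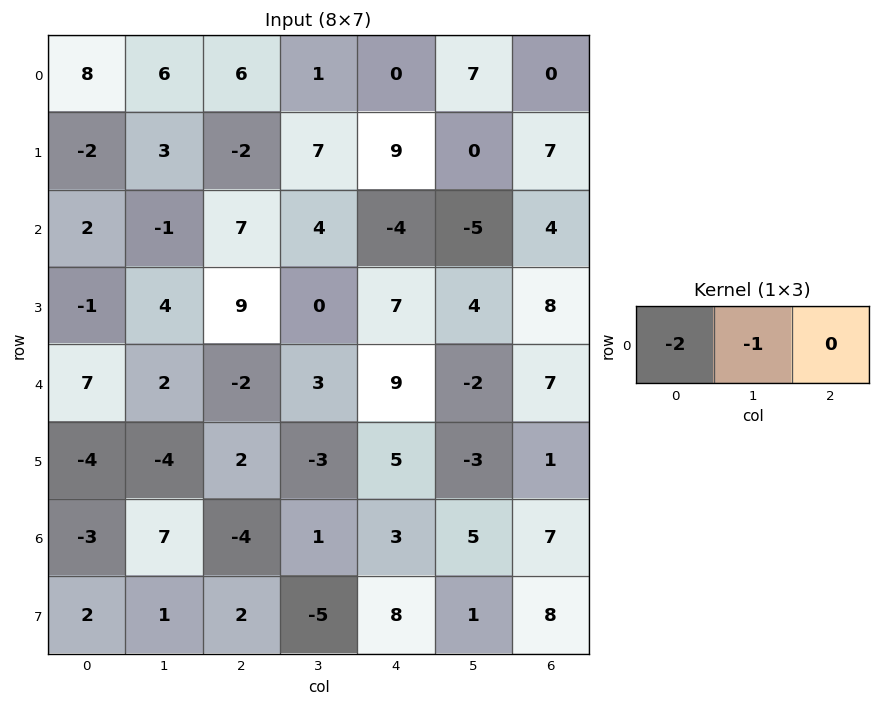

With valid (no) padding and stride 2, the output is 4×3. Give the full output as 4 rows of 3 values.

-22 -13 -7
-3 -18 13
-16 1 -16
-1 7 -11

Output[0,0]: The receptive field on the input at this output position is [8 6 6]. Elementwise product with the kernel and sum: 8·-2 + 6·-1.
Output[0,1]: The receptive field on the input at this output position is [6 1 0]. Elementwise product with the kernel and sum: 6·-2 + 1·-1.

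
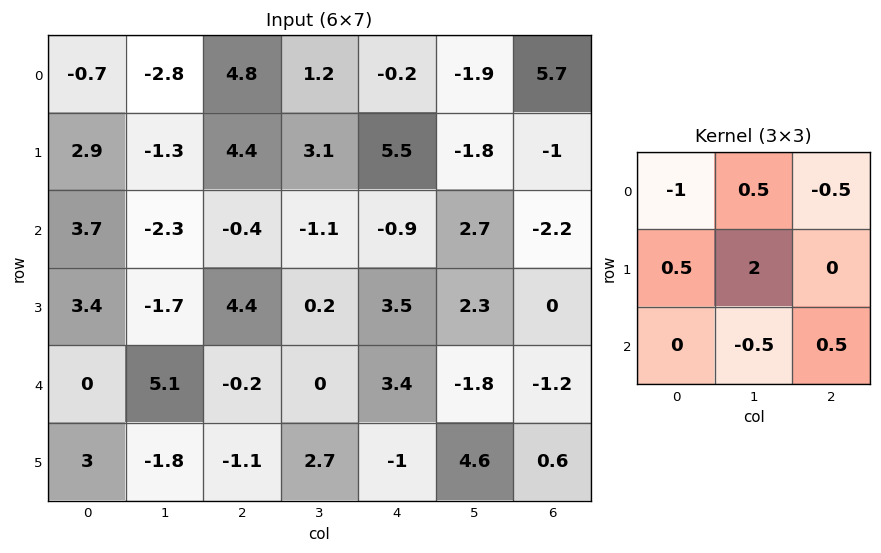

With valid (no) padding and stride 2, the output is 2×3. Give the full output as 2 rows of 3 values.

Output[0,0]: The receptive field on the input at this output position is [-0.7 -2.8 4.8 / 2.9 -1.3 4.4 / 3.7 -2.3 -0.4]. Elementwise product with the kernel and sum: -0.7·-1 + -2.8·0.5 + 4.8·-0.5 + 2.9·0.5 + -1.3·2 + -2.3·-0.5 + -0.4·0.5.
Output[0,1]: The receptive field on the input at this output position is [4.8 1.2 -0.2 / 4.4 3.1 5.5 / -0.4 -1.1 -0.9]. Elementwise product with the kernel and sum: 4.8·-1 + 1.2·0.5 + -0.2·-0.5 + 4.4·0.5 + 3.1·2 + -1.1·-0.5 + -0.9·0.5.

-3.3 4.4 -6.9
-9 4.6 10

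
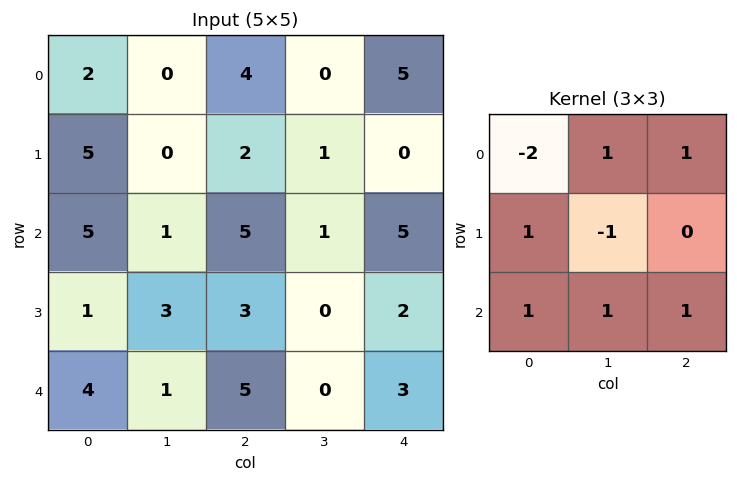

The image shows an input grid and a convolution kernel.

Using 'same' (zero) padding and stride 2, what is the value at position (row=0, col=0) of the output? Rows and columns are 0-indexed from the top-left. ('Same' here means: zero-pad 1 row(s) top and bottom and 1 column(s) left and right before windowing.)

The receptive field on the zero-padded input at this output position is [0 0 0 / 0 2 0 / 0 5 0]. Elementwise product with the kernel and sum: 0·-2 + 0·1 + 0·1 + 0·1 + 2·-1 + 0·1 + 5·1 + 0·1.

3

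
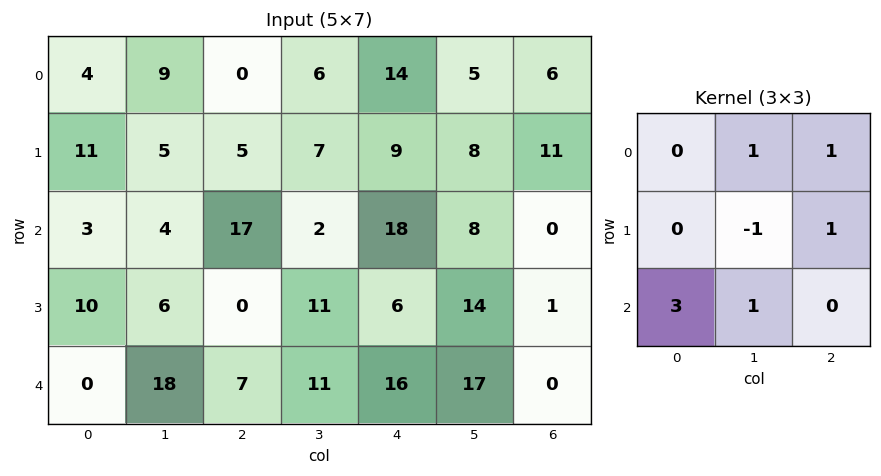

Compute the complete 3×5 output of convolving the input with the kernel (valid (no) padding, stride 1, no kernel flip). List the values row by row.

Output[0,0]: The receptive field on the input at this output position is [4 9 0 / 11 5 5 / 3 4 17]. Elementwise product with the kernel and sum: 9·1 + 0·1 + 5·-1 + 5·1 + 3·3 + 4·1.
Output[0,1]: The receptive field on the input at this output position is [9 0 6 / 5 5 7 / 4 17 2]. Elementwise product with the kernel and sum: 0·1 + 6·1 + 5·-1 + 7·1 + 4·3 + 17·1.

22 37 75 42 76
59 15 43 46 43
33 91 47 83 60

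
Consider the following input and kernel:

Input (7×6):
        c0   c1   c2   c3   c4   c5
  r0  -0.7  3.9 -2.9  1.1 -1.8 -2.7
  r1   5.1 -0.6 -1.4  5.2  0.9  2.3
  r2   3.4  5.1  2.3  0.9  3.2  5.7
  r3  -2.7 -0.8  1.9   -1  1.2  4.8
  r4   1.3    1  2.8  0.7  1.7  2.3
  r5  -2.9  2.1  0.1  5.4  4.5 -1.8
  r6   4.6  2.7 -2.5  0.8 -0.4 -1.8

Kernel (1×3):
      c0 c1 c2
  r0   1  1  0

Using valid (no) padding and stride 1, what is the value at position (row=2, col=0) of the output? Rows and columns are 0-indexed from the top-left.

The receptive field on the input at this output position is [3.4 5.1 2.3]. Elementwise product with the kernel and sum: 3.4·1 + 5.1·1.

8.5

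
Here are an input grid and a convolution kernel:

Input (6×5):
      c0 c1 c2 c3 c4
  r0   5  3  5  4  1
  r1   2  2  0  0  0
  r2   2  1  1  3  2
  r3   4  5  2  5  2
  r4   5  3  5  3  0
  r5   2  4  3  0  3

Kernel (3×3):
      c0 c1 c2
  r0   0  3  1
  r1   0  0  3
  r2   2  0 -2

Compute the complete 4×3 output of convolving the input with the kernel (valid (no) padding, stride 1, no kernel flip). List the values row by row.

16 15 11
13 9 6
10 21 27
30 28 17

Output[0,0]: The receptive field on the input at this output position is [5 3 5 / 2 2 0 / 2 1 1]. Elementwise product with the kernel and sum: 3·3 + 5·1 + 0·3 + 2·2 + 1·-2.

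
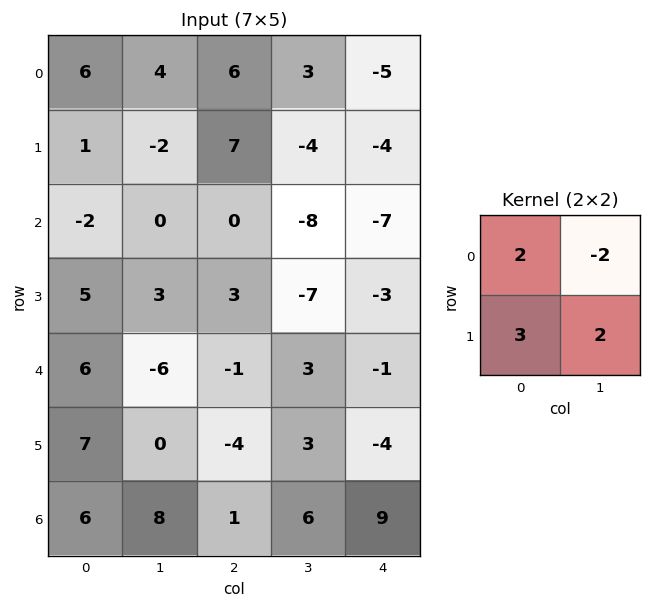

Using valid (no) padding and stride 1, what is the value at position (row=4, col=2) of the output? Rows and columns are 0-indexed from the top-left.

The receptive field on the input at this output position is [-1 3 / -4 3]. Elementwise product with the kernel and sum: -1·2 + 3·-2 + -4·3 + 3·2.

-14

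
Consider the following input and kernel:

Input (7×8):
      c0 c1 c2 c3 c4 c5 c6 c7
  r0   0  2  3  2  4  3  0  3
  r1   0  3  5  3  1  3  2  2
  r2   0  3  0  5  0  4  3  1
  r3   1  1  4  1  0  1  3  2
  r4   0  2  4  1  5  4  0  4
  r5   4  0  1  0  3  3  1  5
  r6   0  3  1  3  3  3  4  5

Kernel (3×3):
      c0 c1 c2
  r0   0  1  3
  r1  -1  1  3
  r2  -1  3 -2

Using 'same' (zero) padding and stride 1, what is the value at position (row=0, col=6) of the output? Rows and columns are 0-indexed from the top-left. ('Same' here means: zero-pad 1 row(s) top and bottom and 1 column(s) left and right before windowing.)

5

The receptive field on the zero-padded input at this output position is [0 0 0 / 3 0 3 / 3 2 2]. Elementwise product with the kernel and sum: 0·1 + 0·3 + 3·-1 + 0·1 + 3·3 + 3·-1 + 2·3 + 2·-2.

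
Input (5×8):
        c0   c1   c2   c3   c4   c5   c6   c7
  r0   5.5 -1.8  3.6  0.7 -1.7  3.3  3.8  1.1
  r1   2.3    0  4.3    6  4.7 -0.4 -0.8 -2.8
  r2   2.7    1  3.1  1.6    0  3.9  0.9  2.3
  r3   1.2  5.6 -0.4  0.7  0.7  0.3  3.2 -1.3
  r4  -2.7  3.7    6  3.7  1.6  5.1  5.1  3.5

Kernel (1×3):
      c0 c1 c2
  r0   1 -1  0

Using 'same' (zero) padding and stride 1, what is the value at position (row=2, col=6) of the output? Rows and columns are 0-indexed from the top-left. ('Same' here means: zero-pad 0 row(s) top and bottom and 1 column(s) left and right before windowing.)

3

The receptive field on the zero-padded input at this output position is [3.9 0.9 2.3]. Elementwise product with the kernel and sum: 3.9·1 + 0.9·-1.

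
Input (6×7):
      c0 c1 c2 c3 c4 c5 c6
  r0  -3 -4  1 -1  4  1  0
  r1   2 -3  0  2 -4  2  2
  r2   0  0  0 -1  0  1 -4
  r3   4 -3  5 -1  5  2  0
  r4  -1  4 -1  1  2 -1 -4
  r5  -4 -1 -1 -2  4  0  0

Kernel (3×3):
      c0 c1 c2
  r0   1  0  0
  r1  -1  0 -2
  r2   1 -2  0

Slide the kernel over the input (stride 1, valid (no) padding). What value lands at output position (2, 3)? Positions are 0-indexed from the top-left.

The receptive field on the input at this output position is [-1 0 1 / -1 5 2 / 1 2 -1]. Elementwise product with the kernel and sum: -1·1 + -1·-1 + 2·-2 + 1·1 + 2·-2.

-7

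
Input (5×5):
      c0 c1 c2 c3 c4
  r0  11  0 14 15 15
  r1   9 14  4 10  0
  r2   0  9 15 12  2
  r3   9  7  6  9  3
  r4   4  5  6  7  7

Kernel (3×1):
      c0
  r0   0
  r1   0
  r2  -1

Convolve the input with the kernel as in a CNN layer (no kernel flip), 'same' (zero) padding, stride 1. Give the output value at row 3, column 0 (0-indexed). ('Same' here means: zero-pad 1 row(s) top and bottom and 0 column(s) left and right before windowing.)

The receptive field on the zero-padded input at this output position is [0 / 9 / 4]. Elementwise product with the kernel and sum: 4·-1.

-4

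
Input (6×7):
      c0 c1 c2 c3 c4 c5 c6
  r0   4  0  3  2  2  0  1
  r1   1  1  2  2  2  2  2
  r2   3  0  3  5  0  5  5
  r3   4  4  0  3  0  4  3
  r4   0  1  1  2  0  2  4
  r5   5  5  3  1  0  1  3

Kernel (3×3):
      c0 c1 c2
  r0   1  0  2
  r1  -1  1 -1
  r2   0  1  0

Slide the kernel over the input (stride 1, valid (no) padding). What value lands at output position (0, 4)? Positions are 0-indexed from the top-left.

7

The receptive field on the input at this output position is [2 0 1 / 2 2 2 / 0 5 5]. Elementwise product with the kernel and sum: 2·1 + 1·2 + 2·-1 + 2·1 + 2·-1 + 5·1.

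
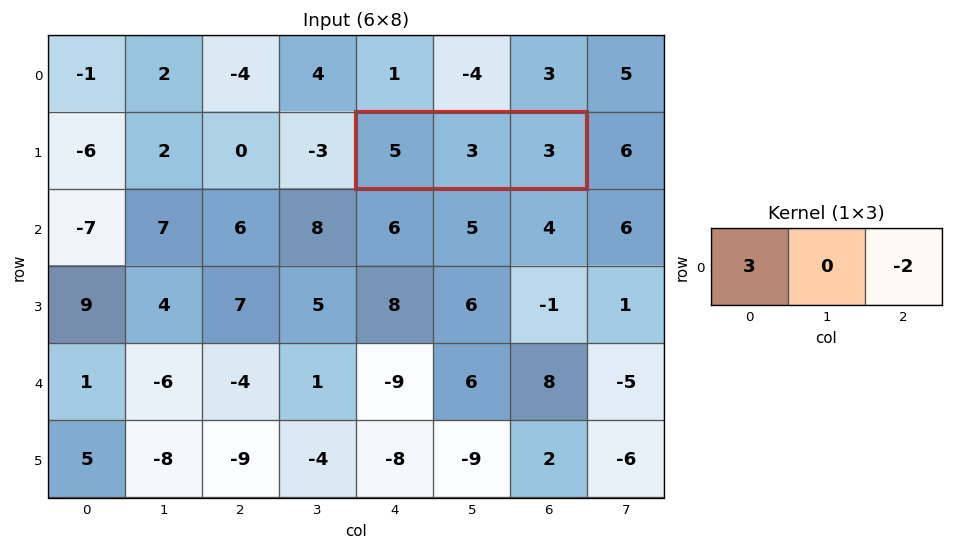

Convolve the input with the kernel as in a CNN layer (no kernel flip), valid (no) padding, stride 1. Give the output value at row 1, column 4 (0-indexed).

The receptive field on the input at this output position is [5 3 3]. Elementwise product with the kernel and sum: 5·3 + 3·-2.

9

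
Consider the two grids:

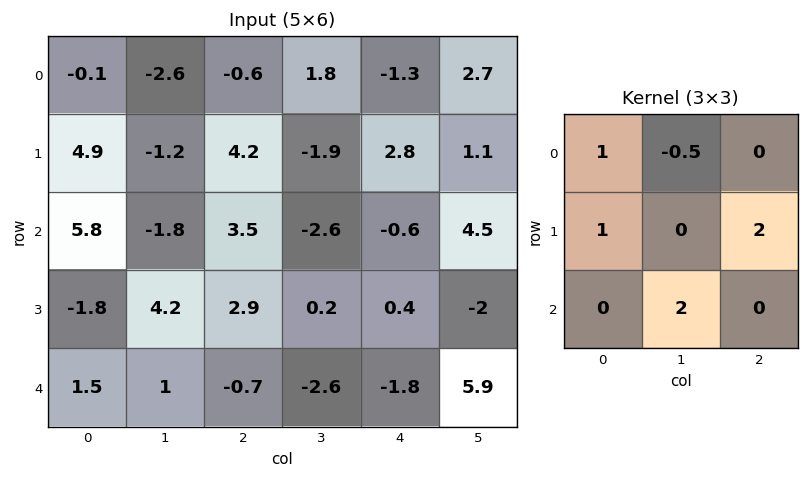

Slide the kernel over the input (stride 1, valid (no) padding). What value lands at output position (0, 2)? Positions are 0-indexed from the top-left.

3.1

The receptive field on the input at this output position is [-0.6 1.8 -1.3 / 4.2 -1.9 2.8 / 3.5 -2.6 -0.6]. Elementwise product with the kernel and sum: -0.6·1 + 1.8·-0.5 + 4.2·1 + 2.8·2 + -2.6·2.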